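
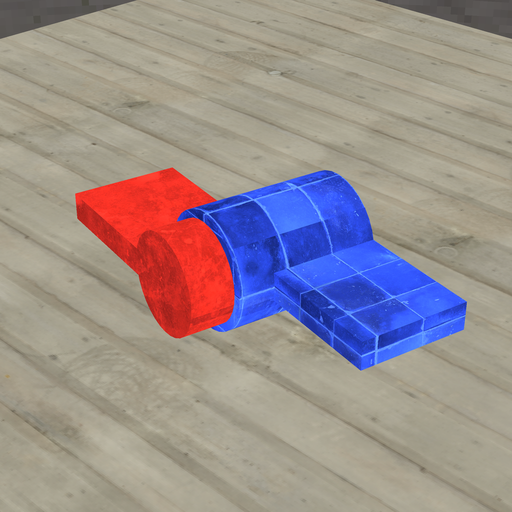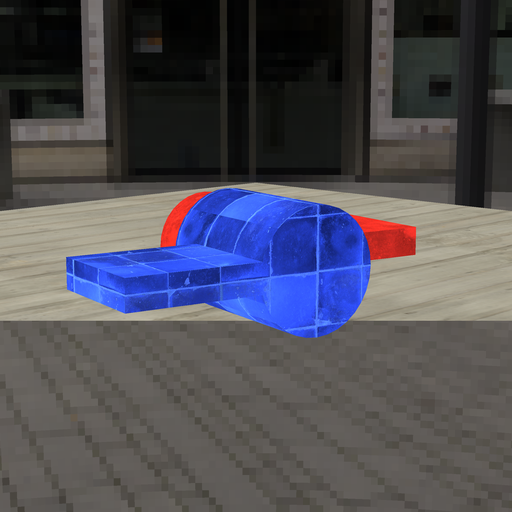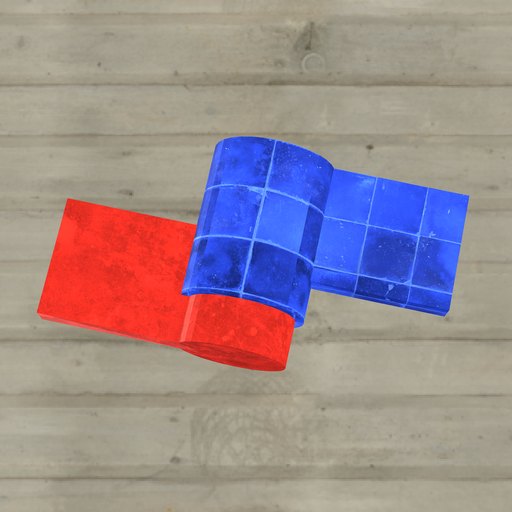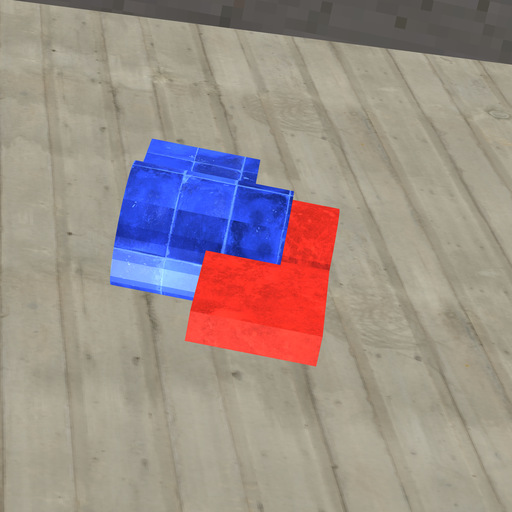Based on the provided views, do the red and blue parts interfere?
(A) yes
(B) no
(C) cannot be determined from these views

(A) yes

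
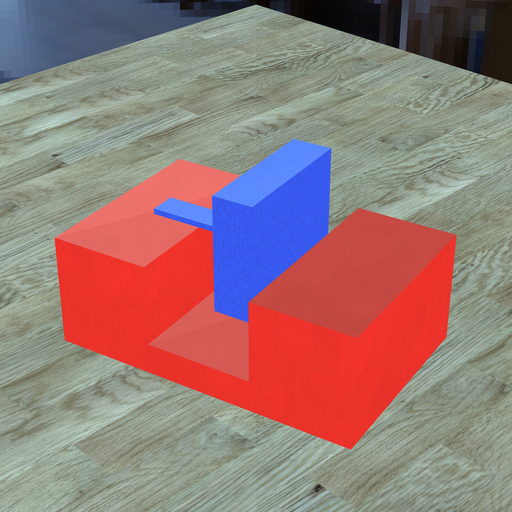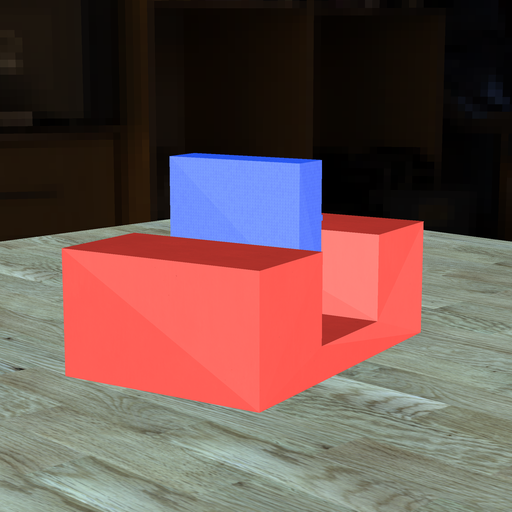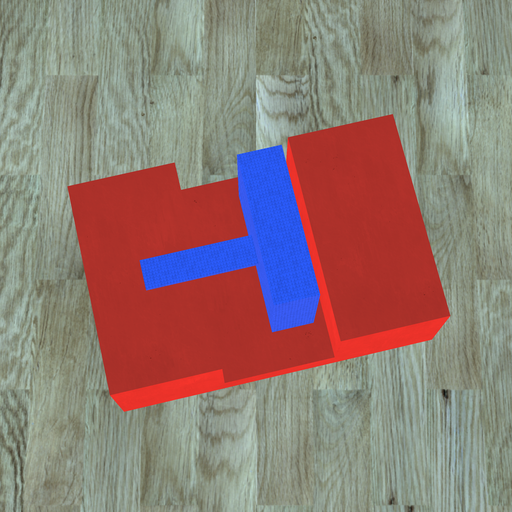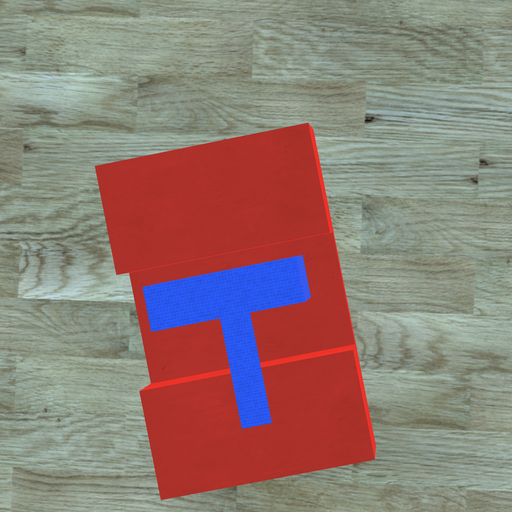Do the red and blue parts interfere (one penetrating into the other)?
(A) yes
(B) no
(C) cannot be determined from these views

(B) no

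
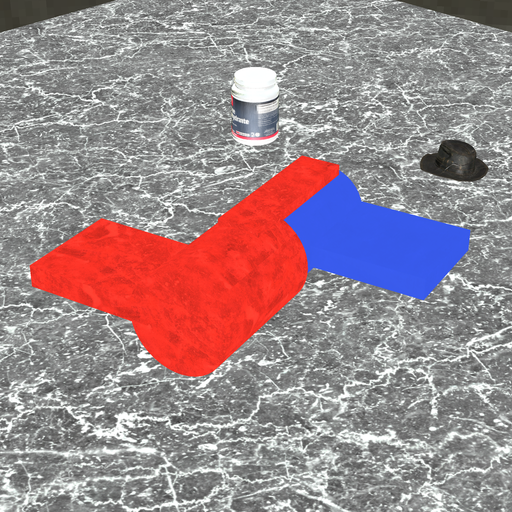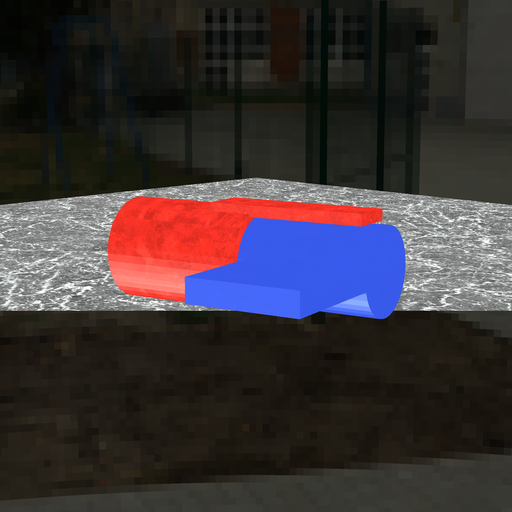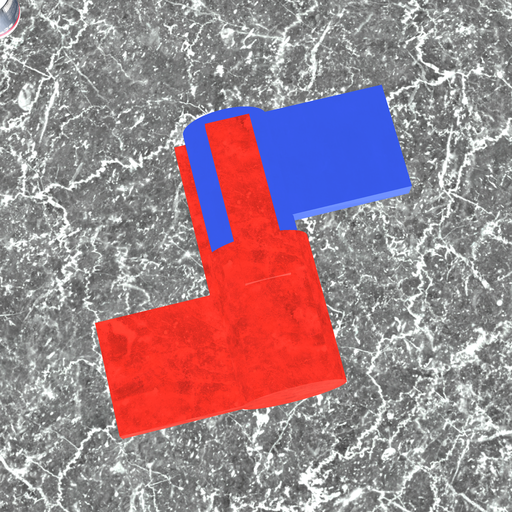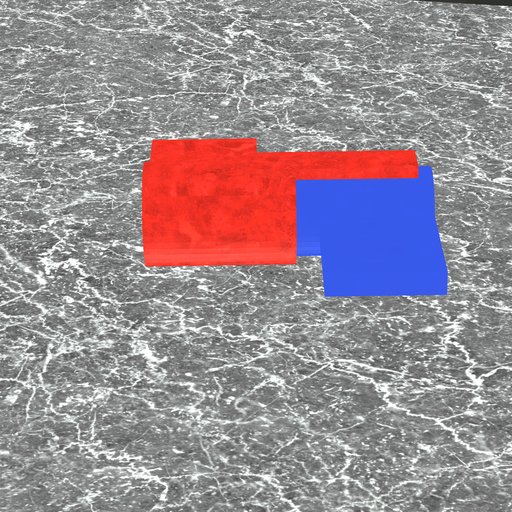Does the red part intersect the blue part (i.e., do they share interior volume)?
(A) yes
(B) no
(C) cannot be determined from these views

(A) yes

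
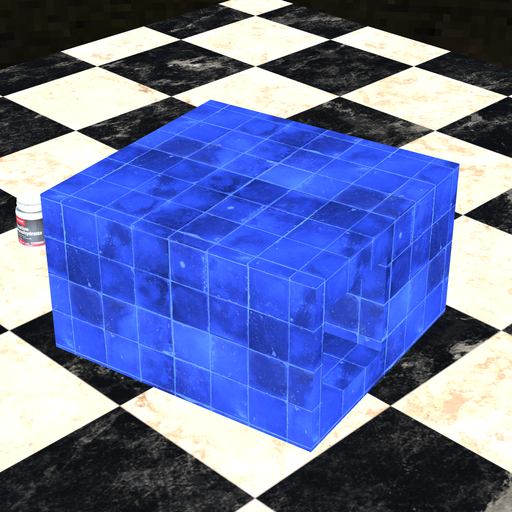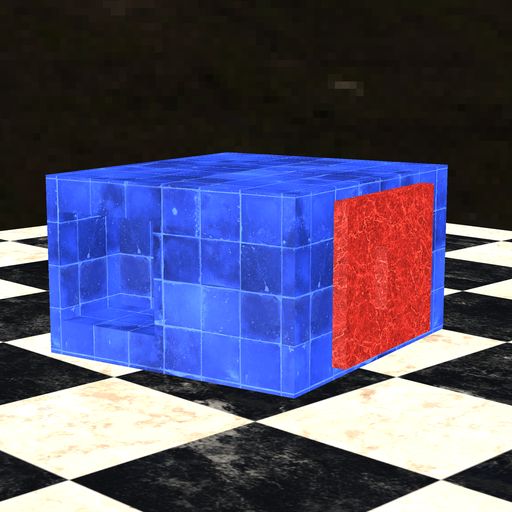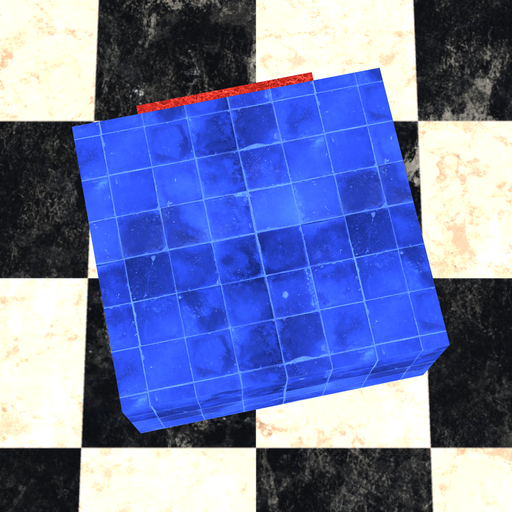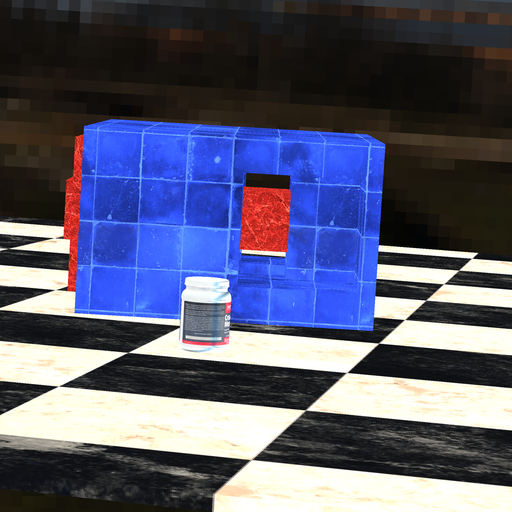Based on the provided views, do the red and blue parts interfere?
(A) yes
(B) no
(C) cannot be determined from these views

(A) yes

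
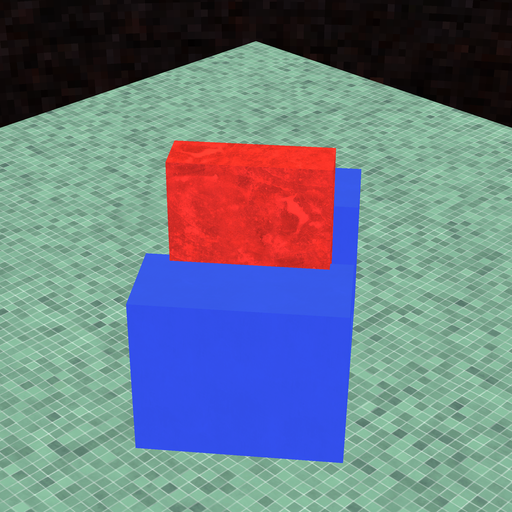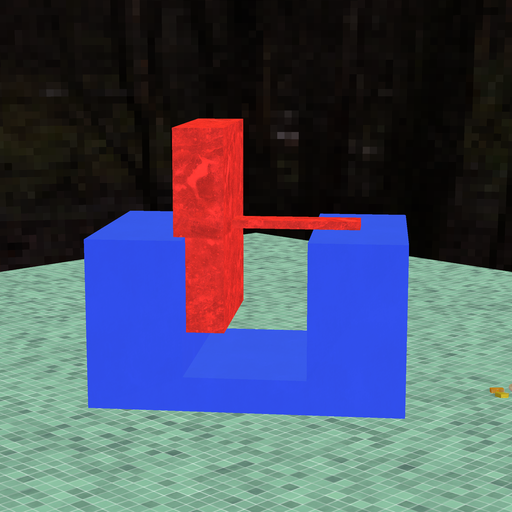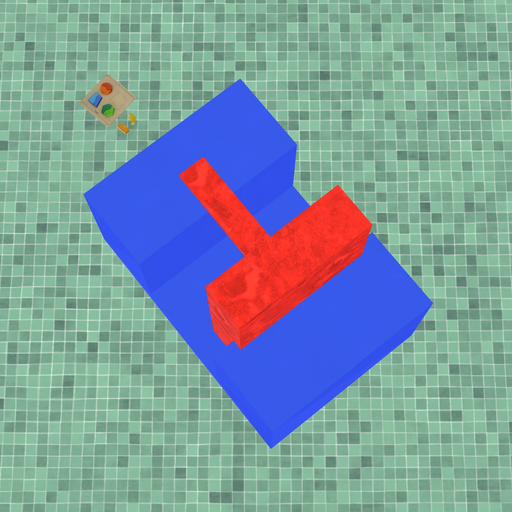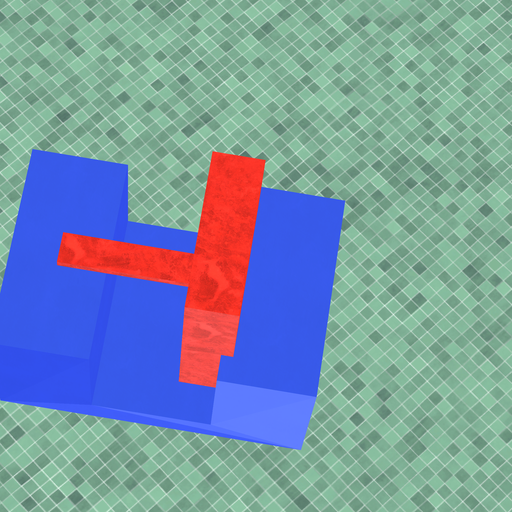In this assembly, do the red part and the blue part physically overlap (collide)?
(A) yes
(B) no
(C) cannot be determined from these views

(A) yes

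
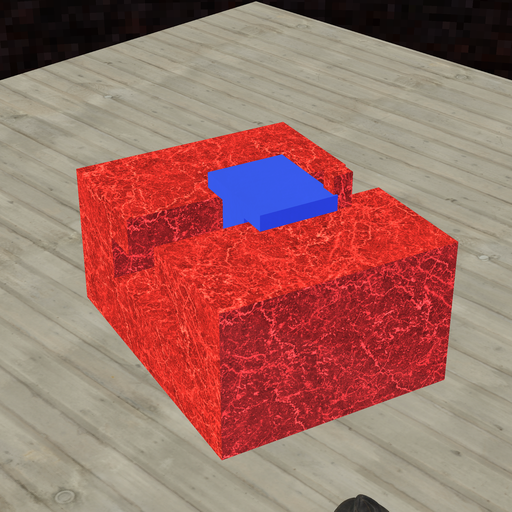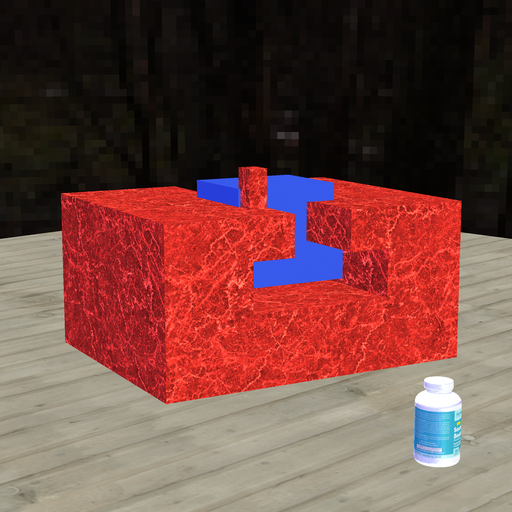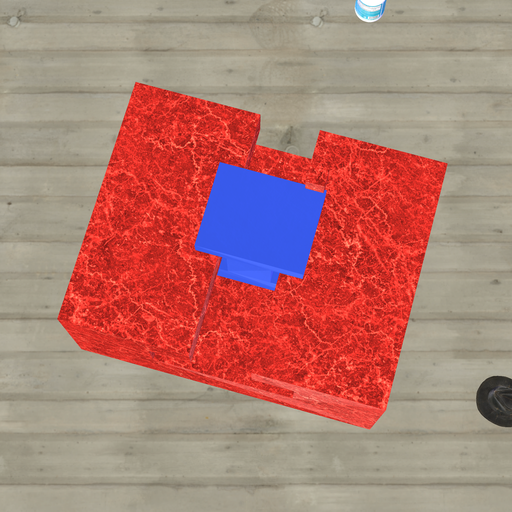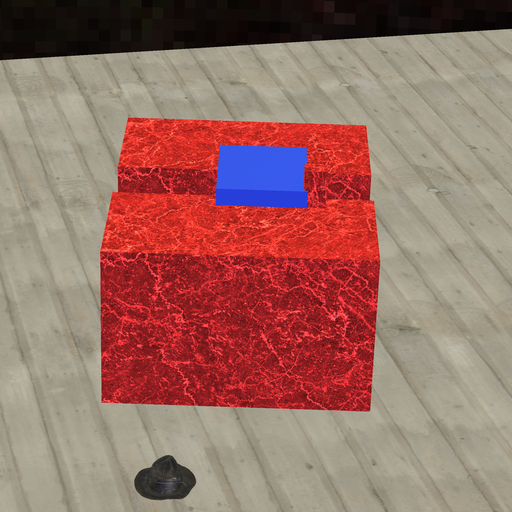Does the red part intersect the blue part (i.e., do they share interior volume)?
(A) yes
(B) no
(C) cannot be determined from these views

(A) yes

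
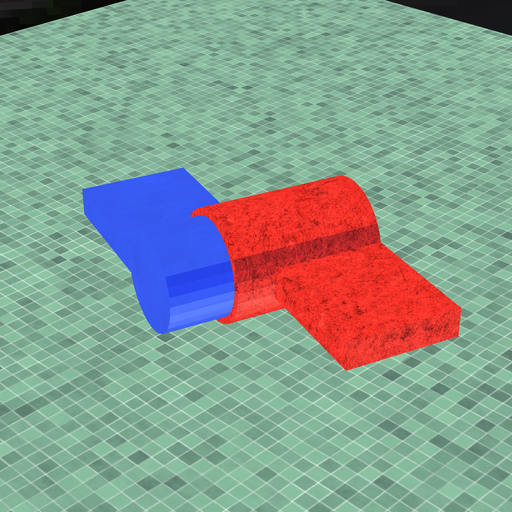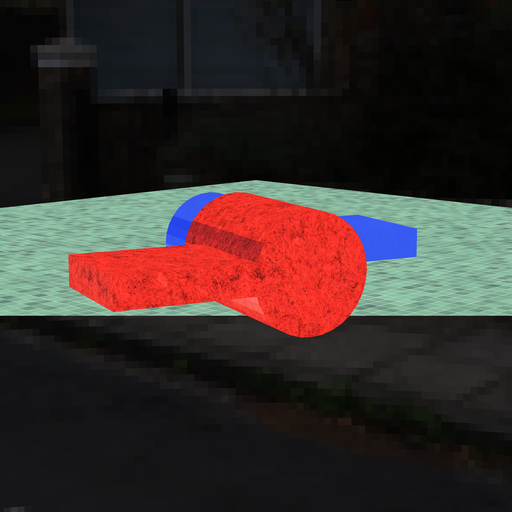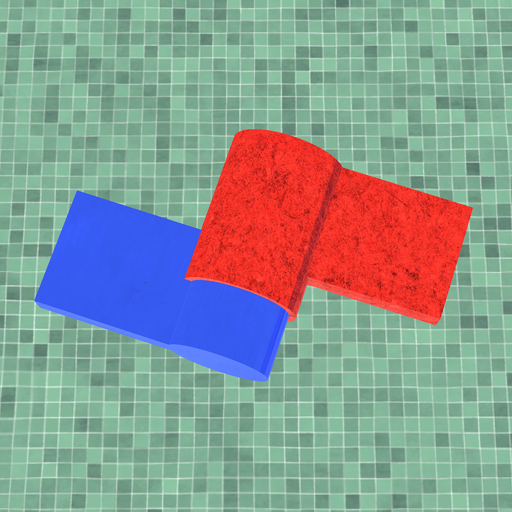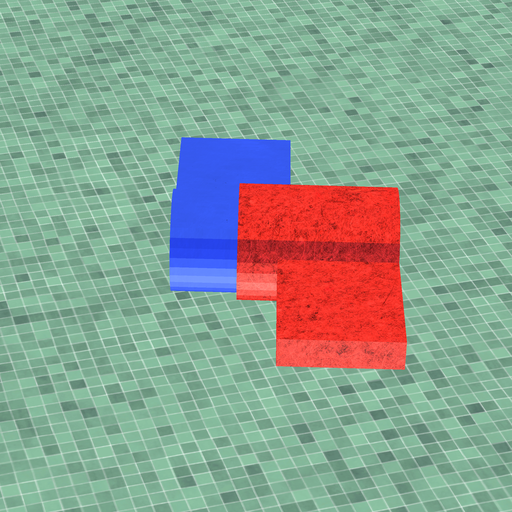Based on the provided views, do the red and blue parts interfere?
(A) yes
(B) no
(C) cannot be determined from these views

(A) yes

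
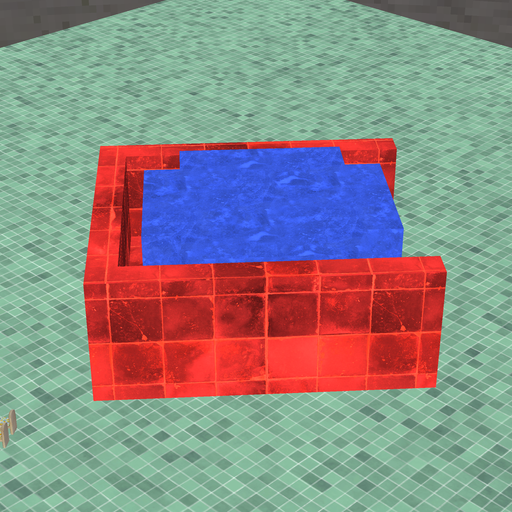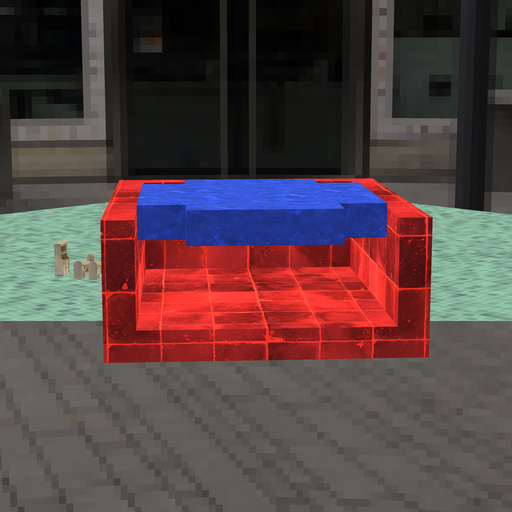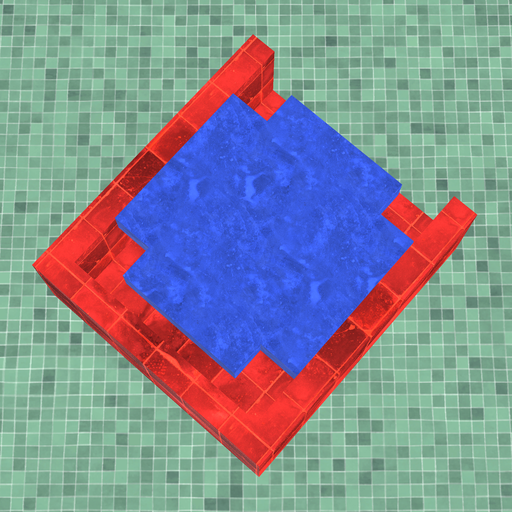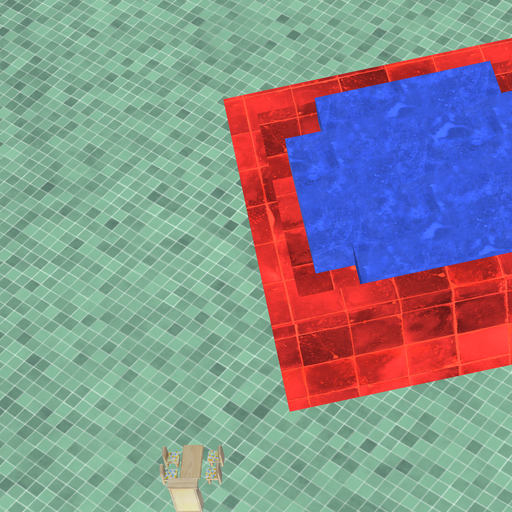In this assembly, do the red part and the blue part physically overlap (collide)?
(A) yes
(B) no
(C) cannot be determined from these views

(B) no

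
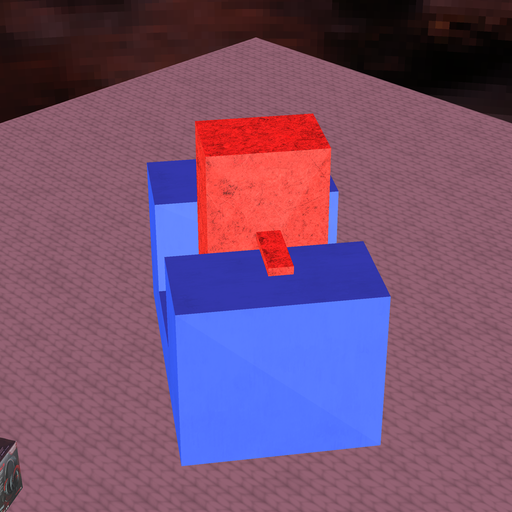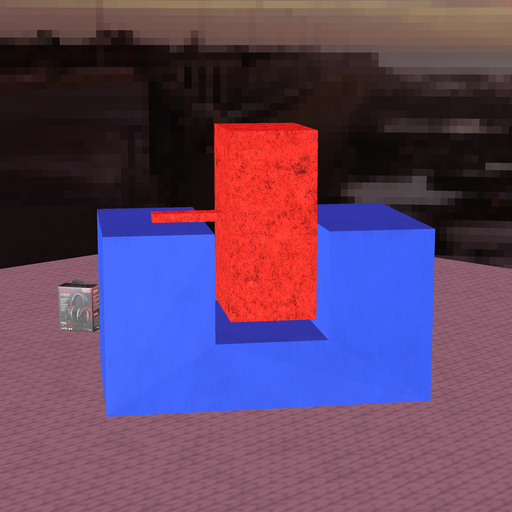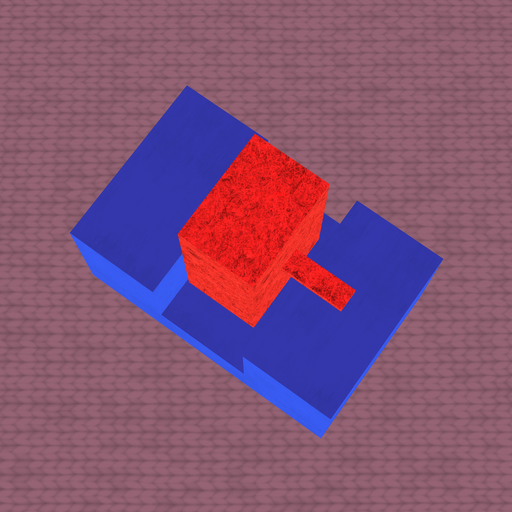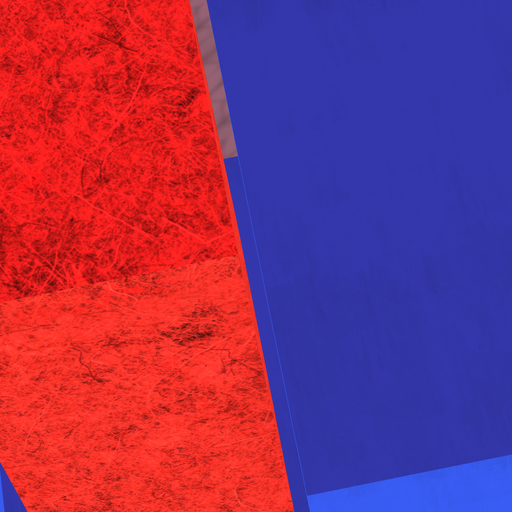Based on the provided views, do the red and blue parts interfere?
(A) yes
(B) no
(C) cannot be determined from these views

(B) no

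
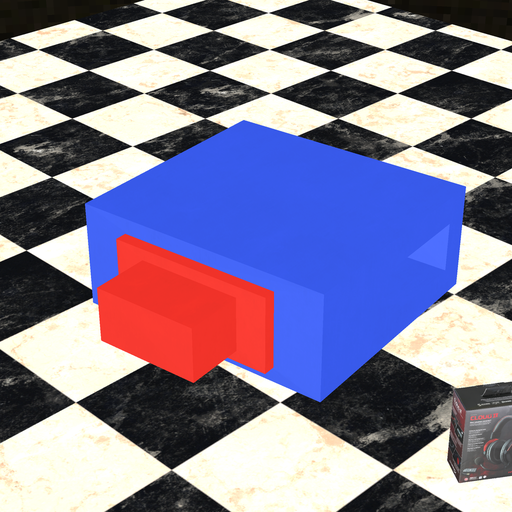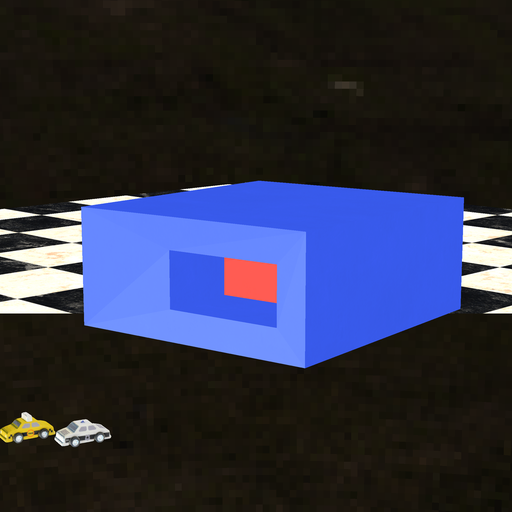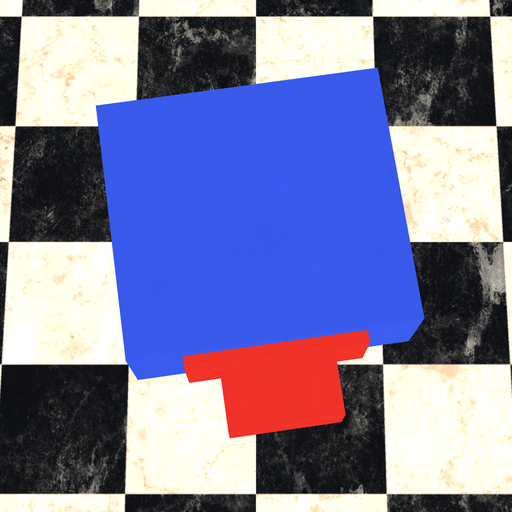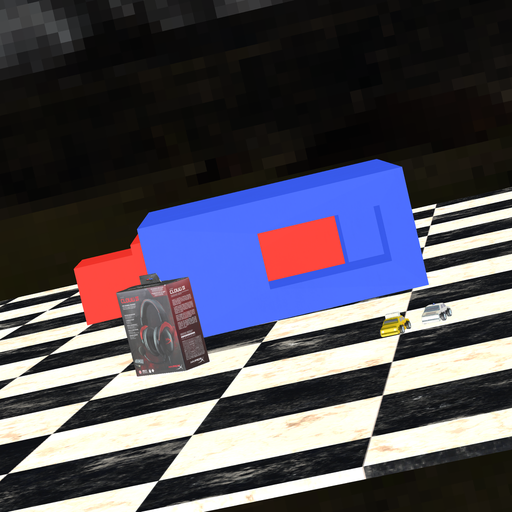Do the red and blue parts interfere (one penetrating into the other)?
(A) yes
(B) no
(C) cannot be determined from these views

(B) no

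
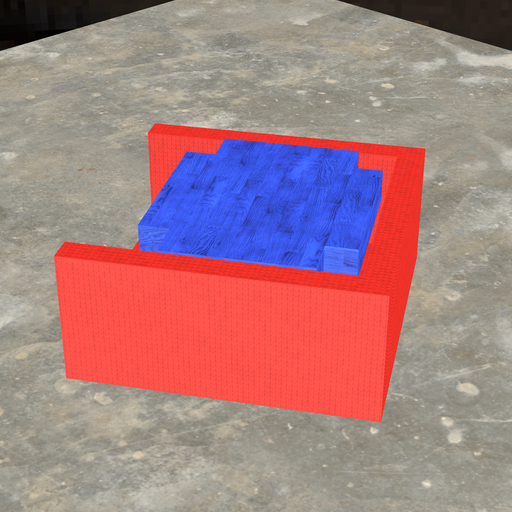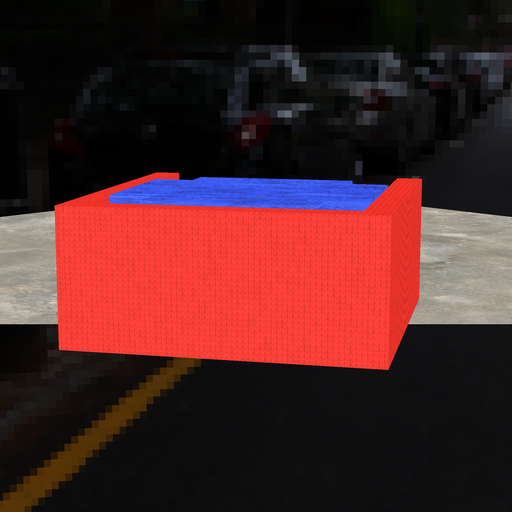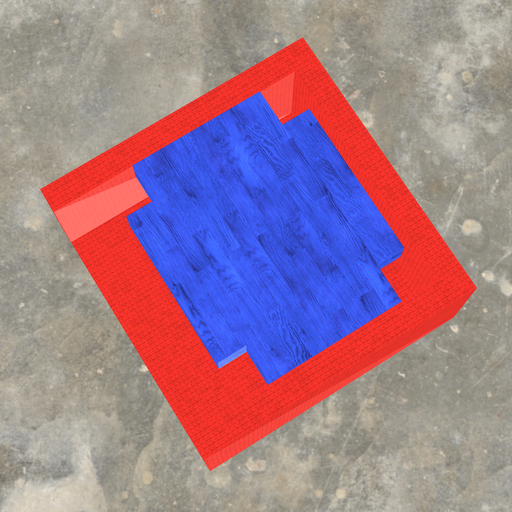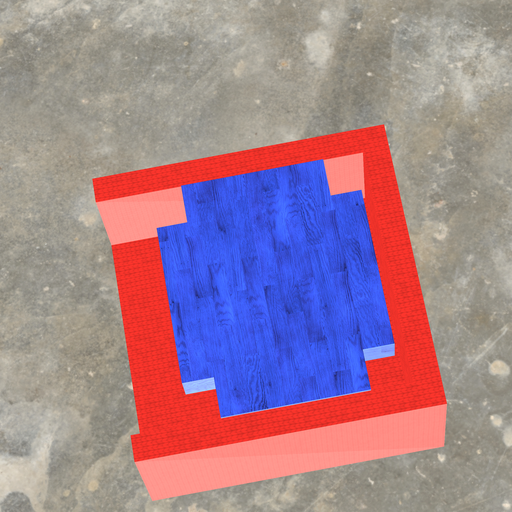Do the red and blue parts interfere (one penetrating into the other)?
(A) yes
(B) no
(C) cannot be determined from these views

(B) no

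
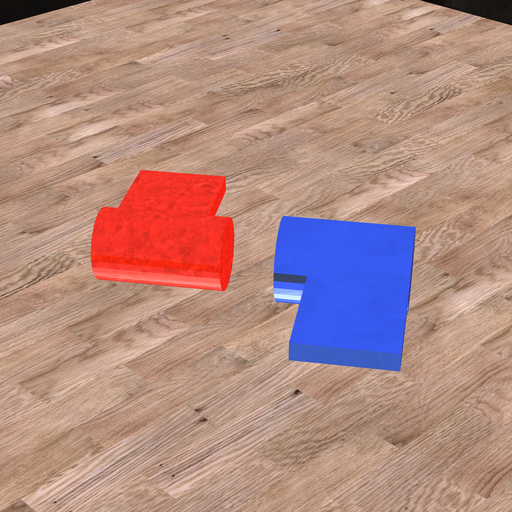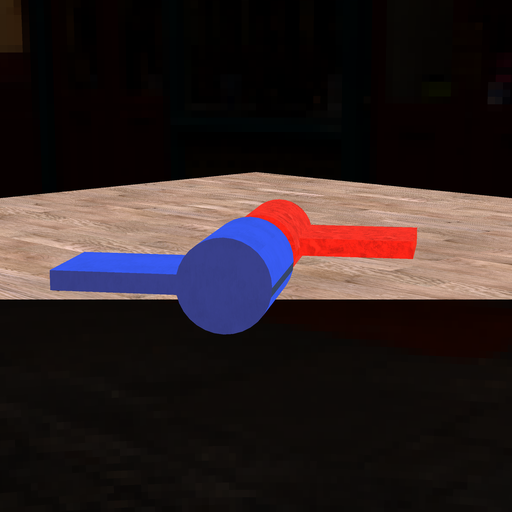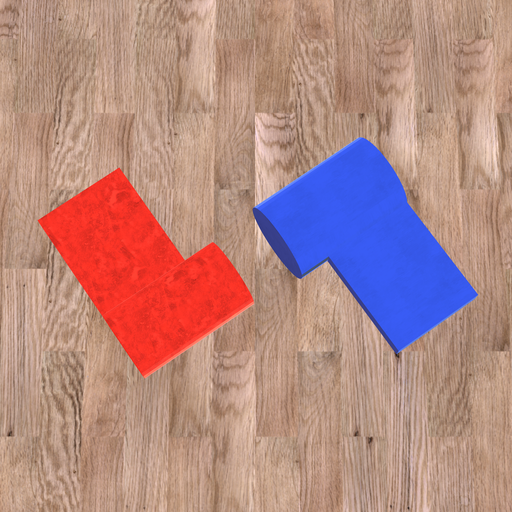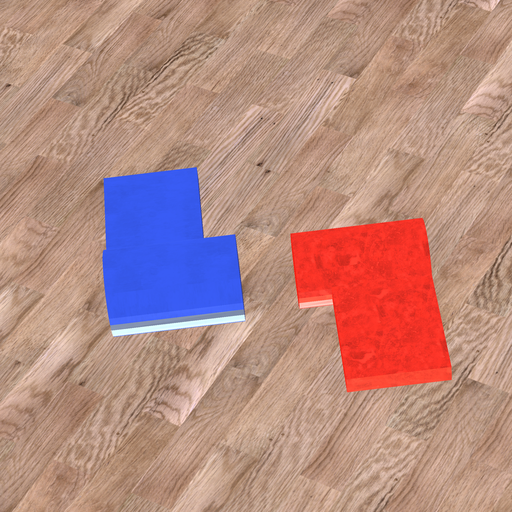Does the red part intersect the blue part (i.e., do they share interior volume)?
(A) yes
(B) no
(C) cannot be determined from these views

(B) no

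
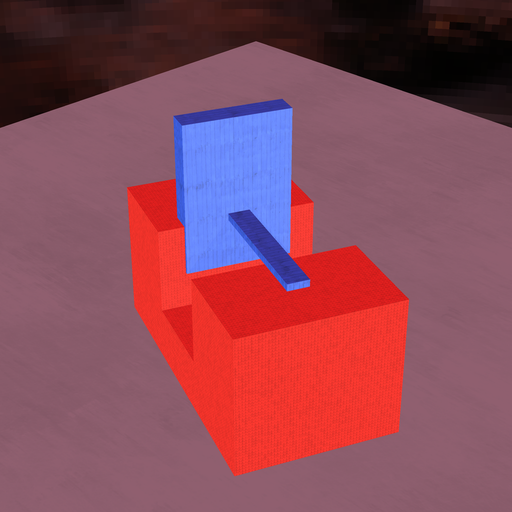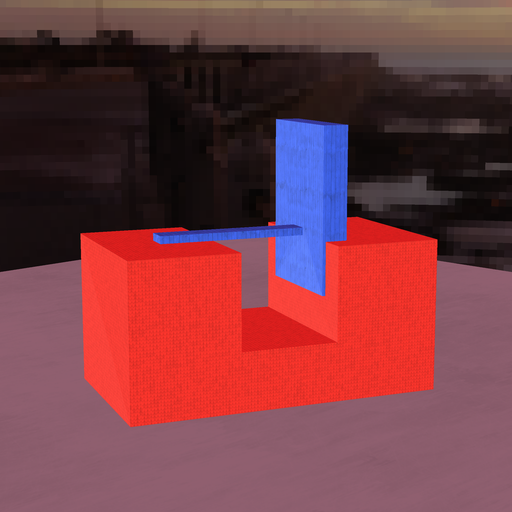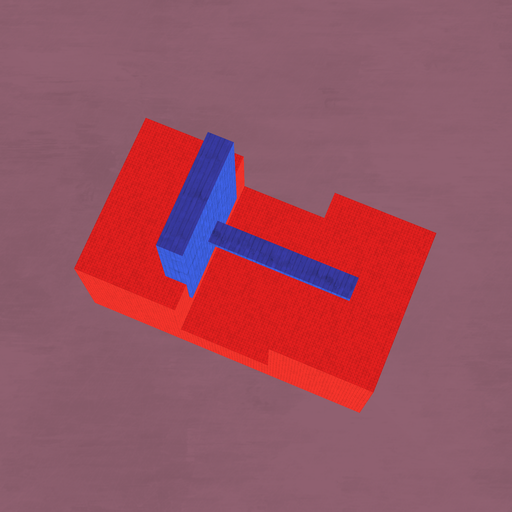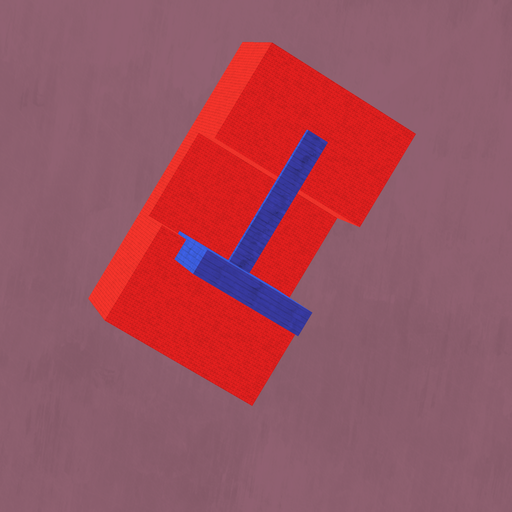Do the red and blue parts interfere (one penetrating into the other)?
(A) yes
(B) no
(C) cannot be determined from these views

(A) yes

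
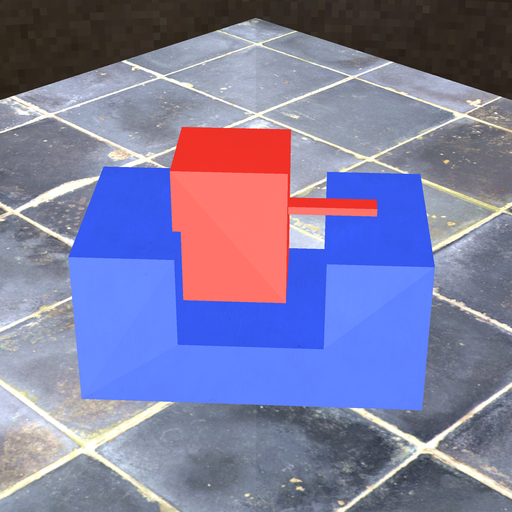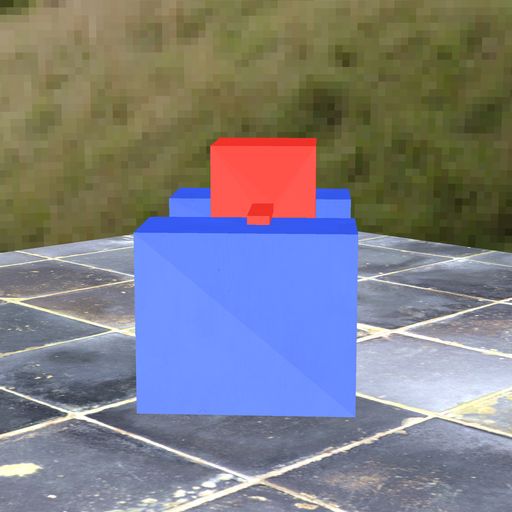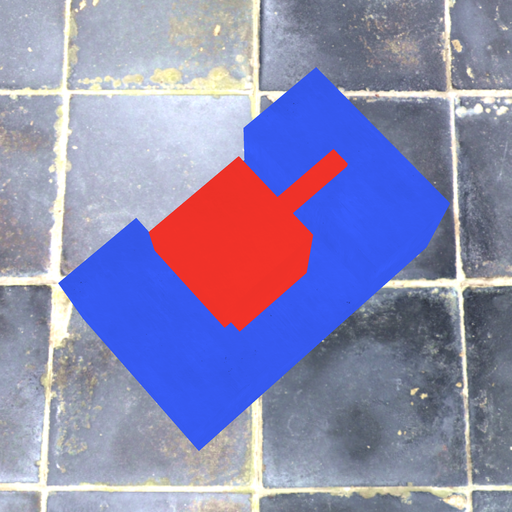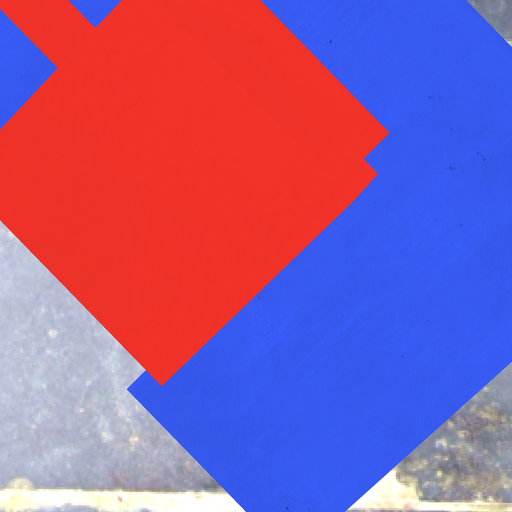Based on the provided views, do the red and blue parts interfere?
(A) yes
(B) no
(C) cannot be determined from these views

(A) yes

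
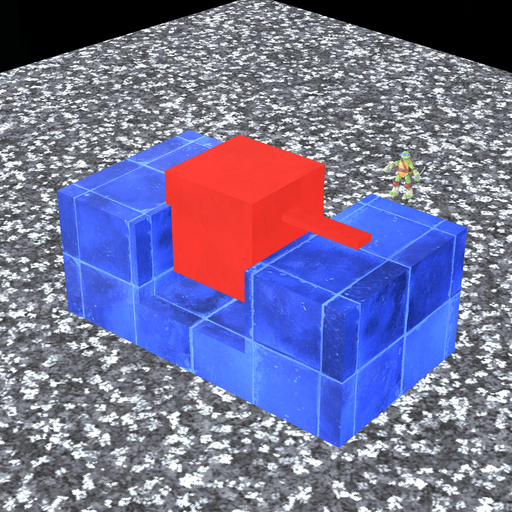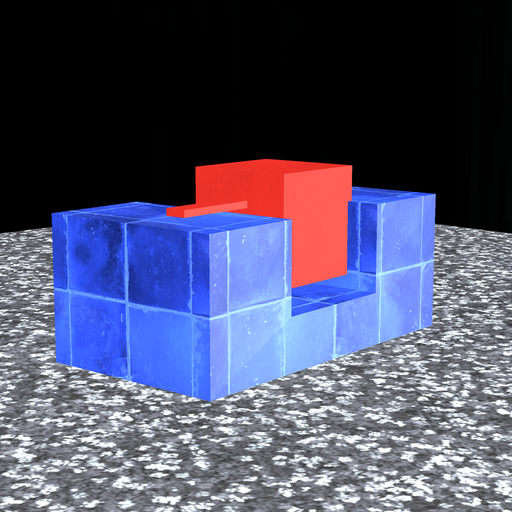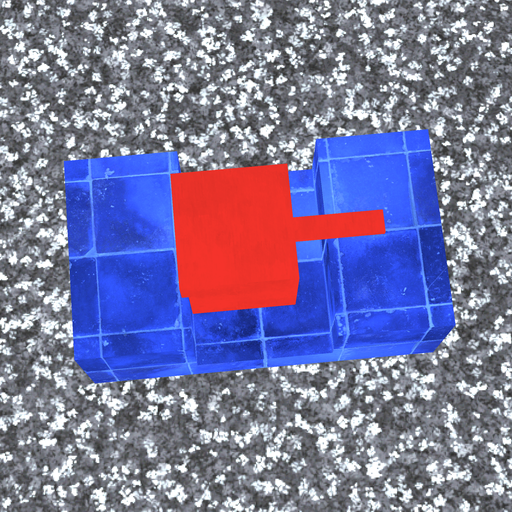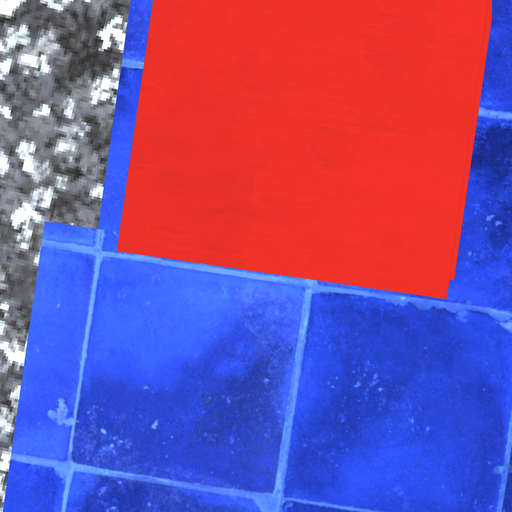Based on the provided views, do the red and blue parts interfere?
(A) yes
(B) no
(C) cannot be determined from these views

(A) yes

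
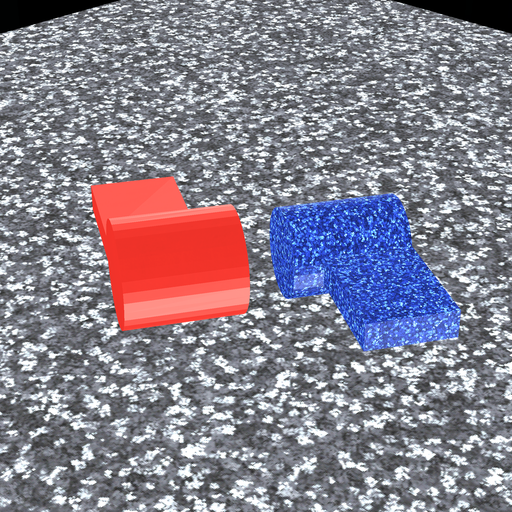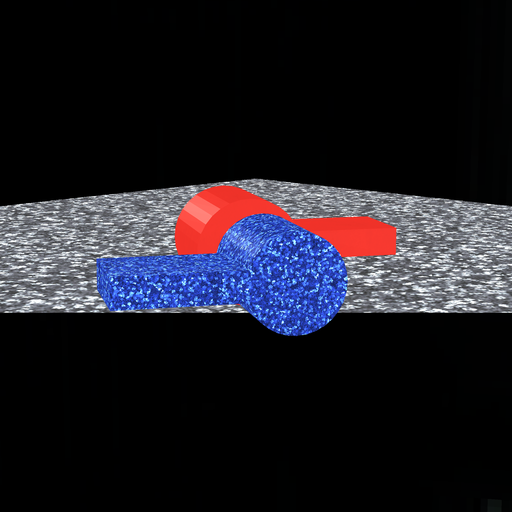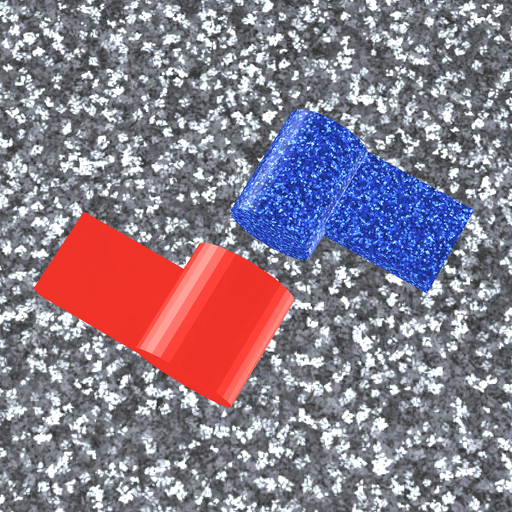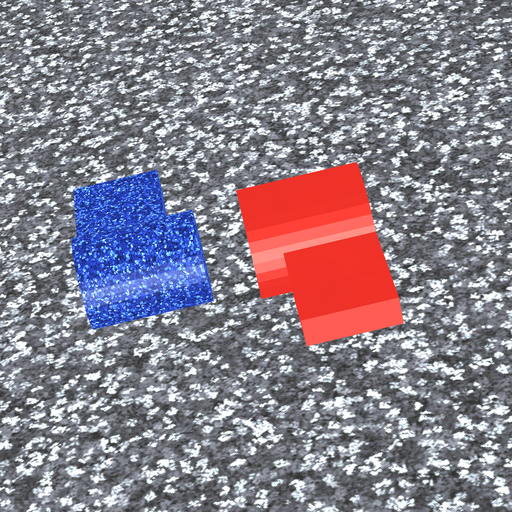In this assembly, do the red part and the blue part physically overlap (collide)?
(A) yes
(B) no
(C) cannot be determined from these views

(B) no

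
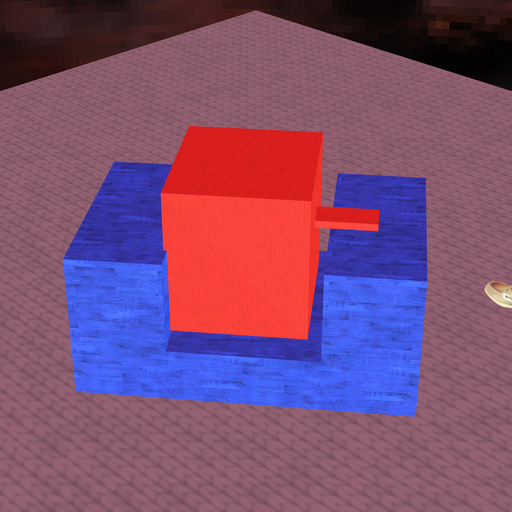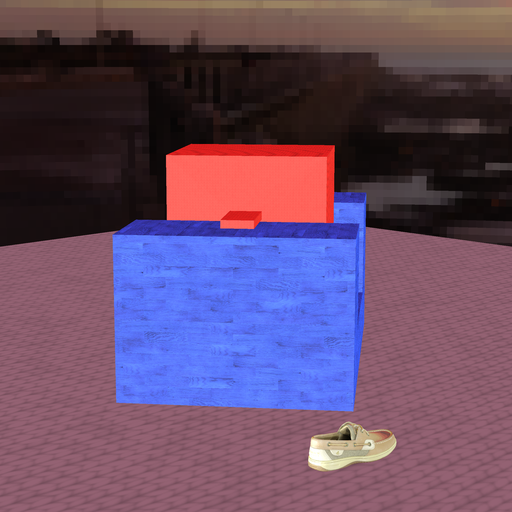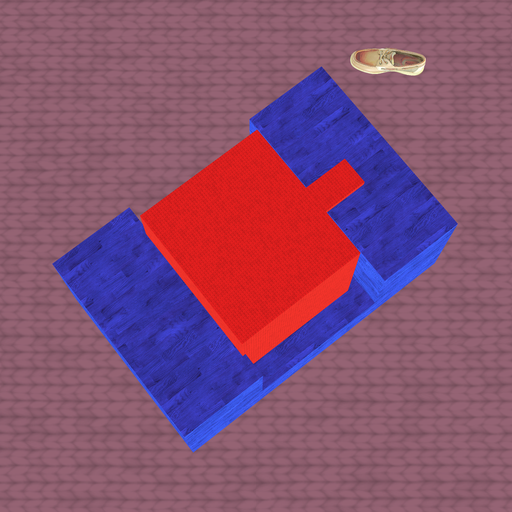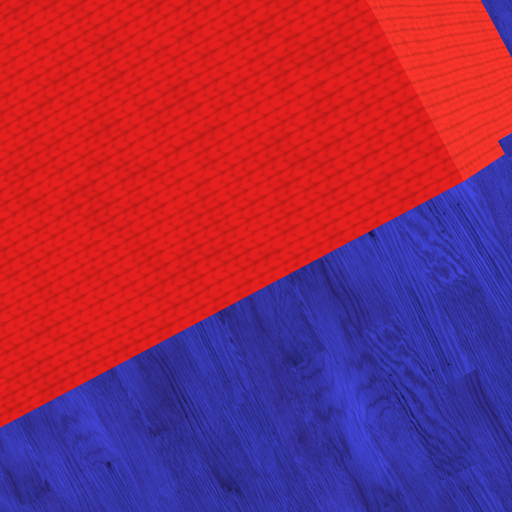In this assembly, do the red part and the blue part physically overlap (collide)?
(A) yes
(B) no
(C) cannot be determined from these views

(A) yes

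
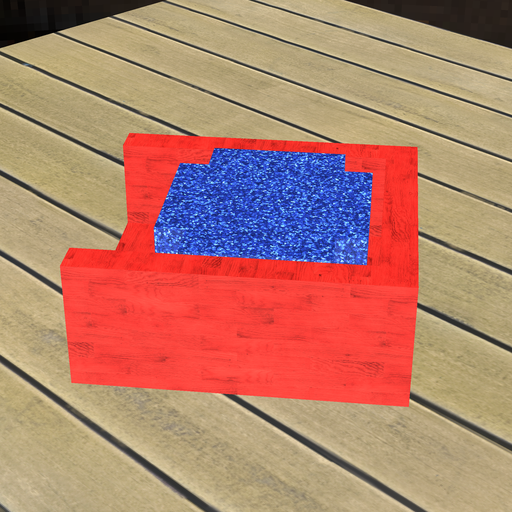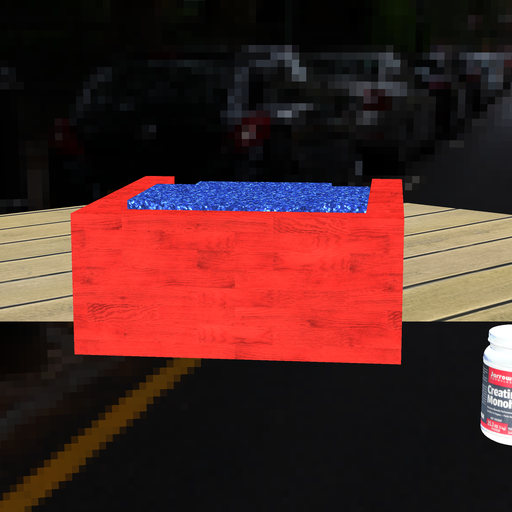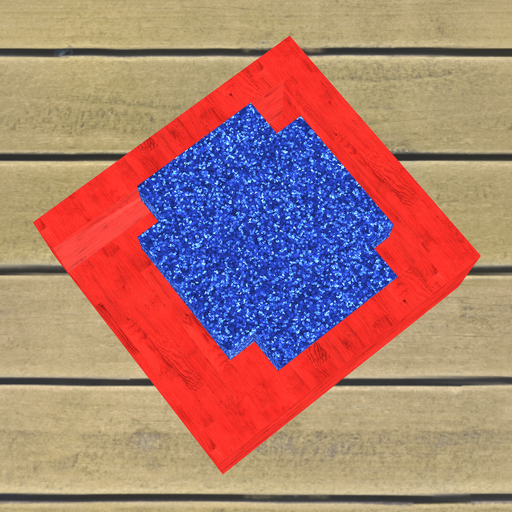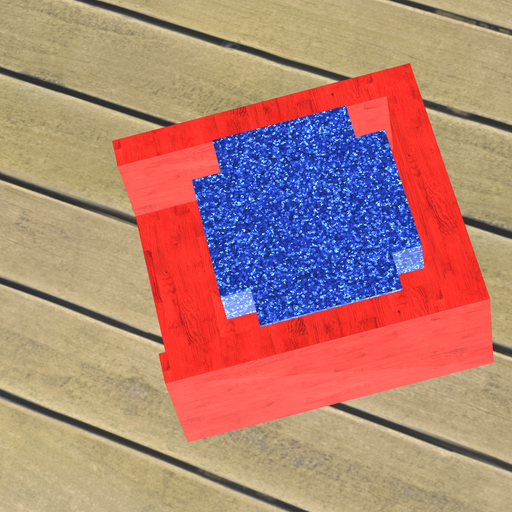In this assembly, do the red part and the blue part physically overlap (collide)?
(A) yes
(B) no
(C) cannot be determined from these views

(B) no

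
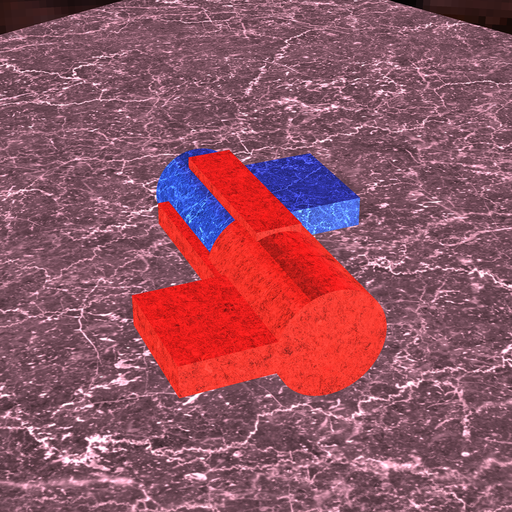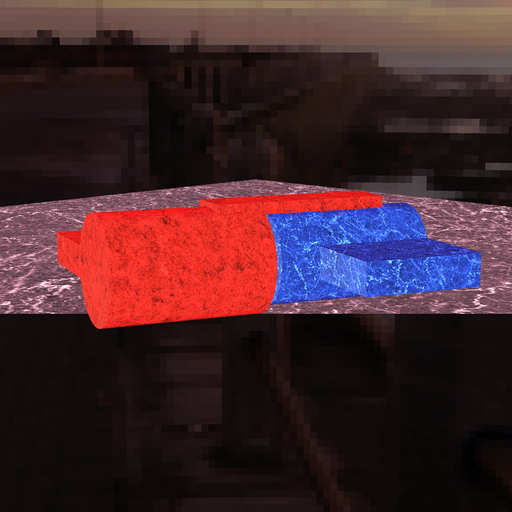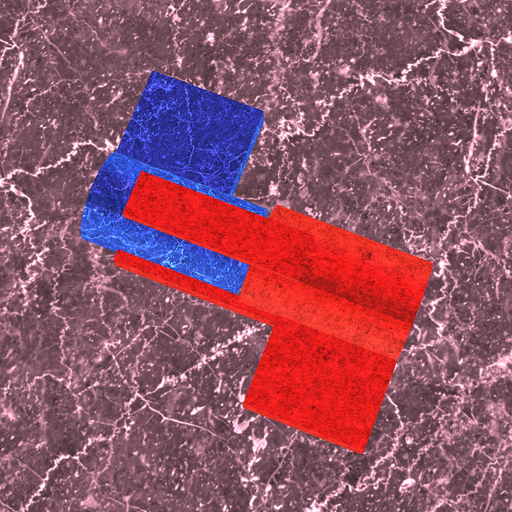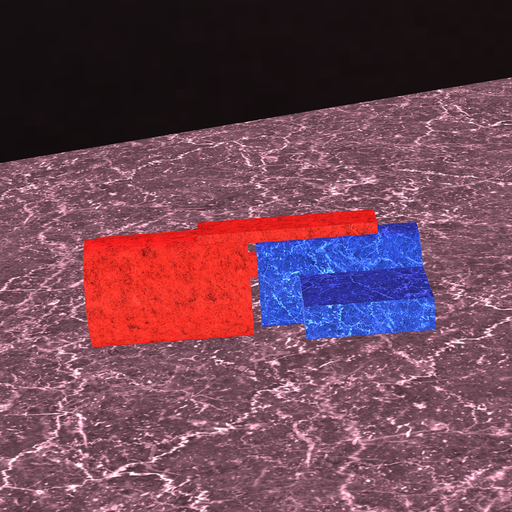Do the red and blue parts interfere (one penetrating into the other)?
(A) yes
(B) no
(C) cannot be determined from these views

(B) no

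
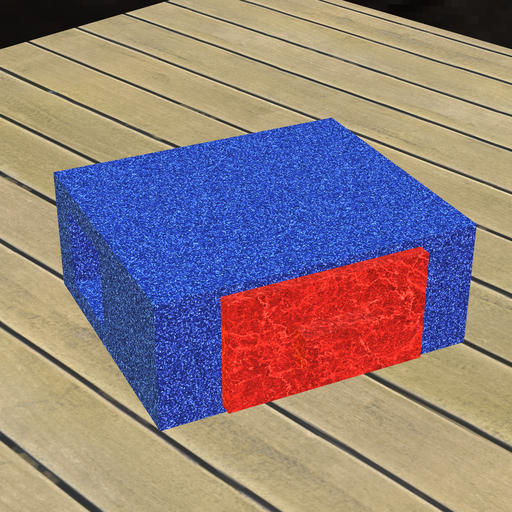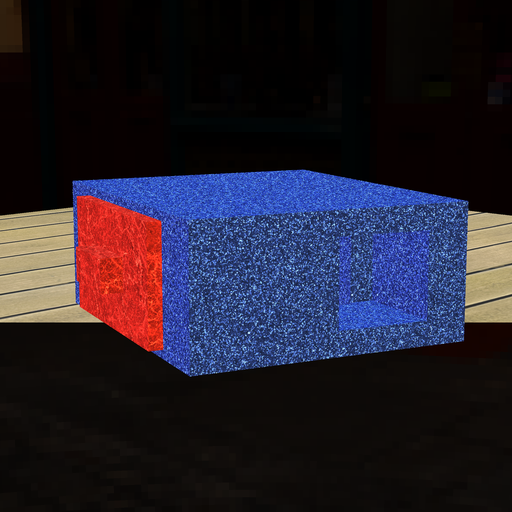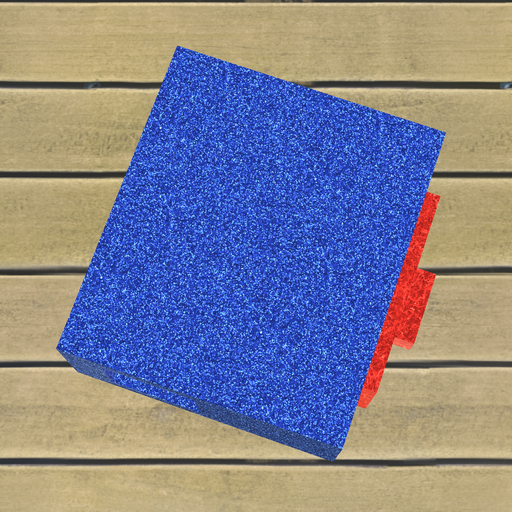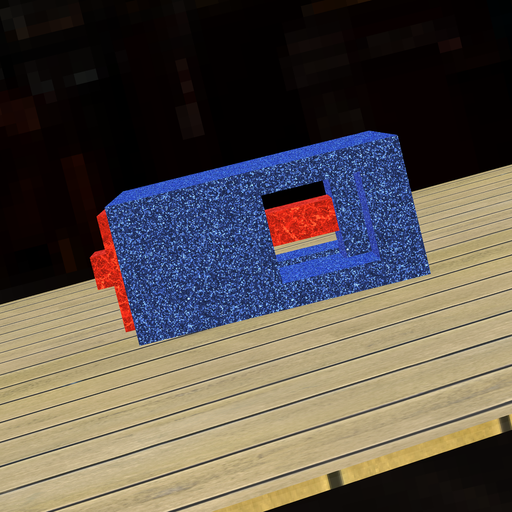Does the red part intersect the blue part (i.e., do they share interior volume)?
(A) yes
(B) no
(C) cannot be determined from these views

(A) yes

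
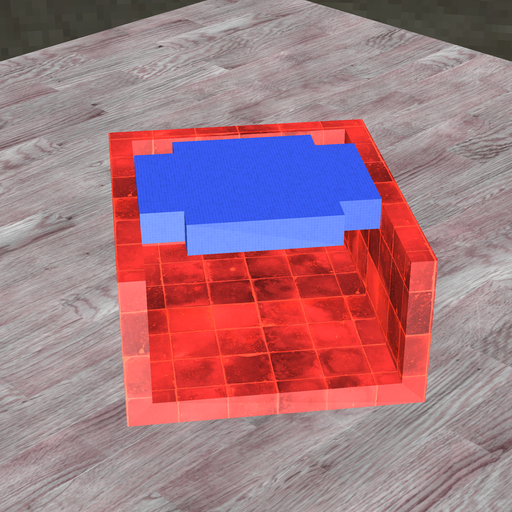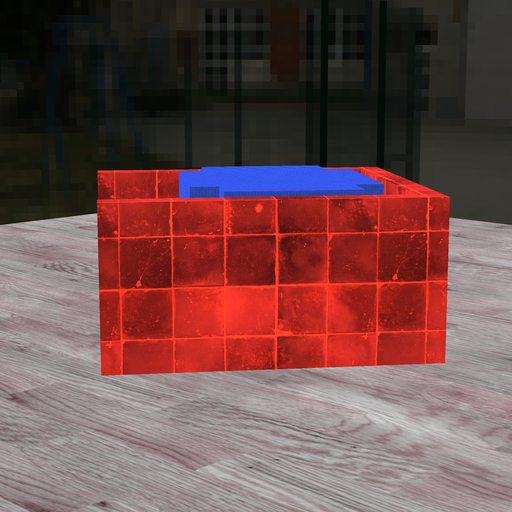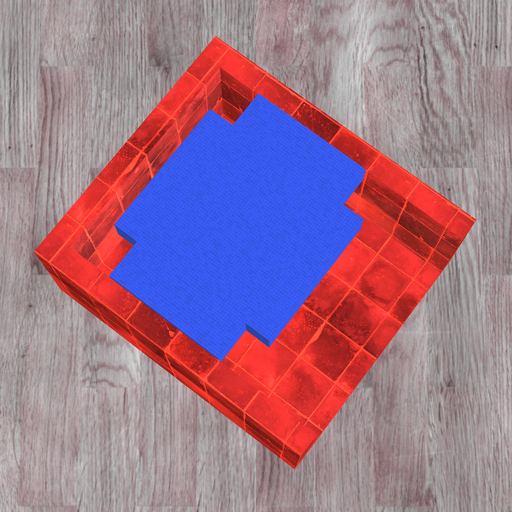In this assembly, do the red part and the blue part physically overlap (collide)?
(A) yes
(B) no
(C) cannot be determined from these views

(B) no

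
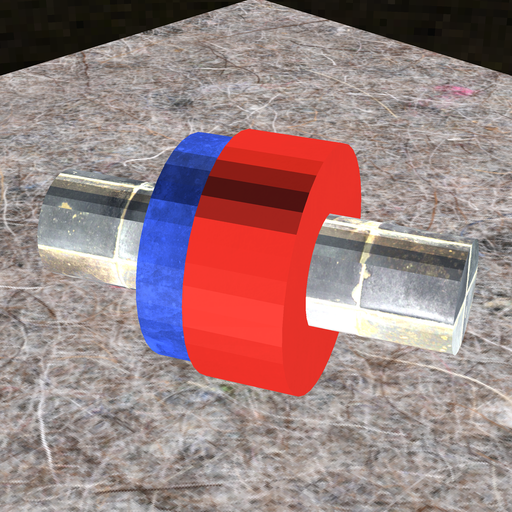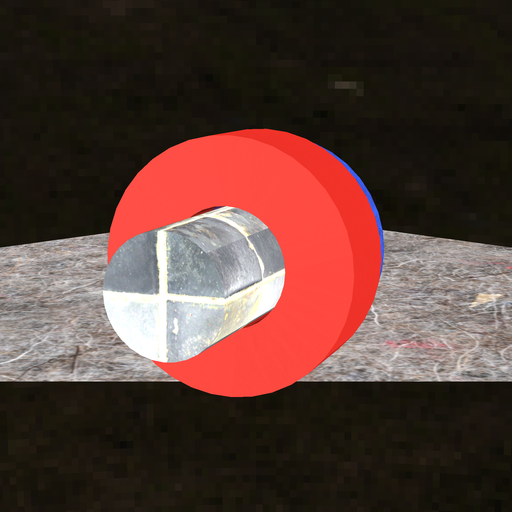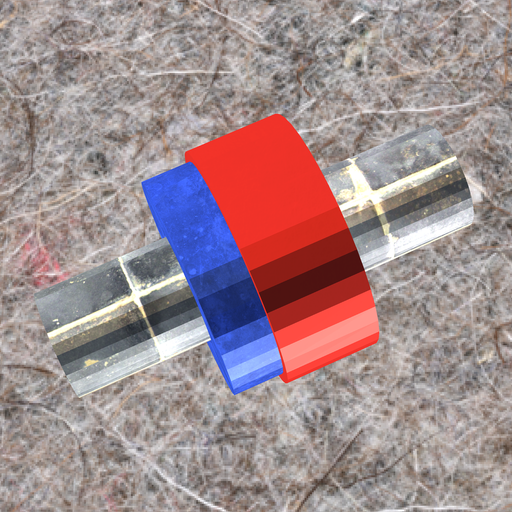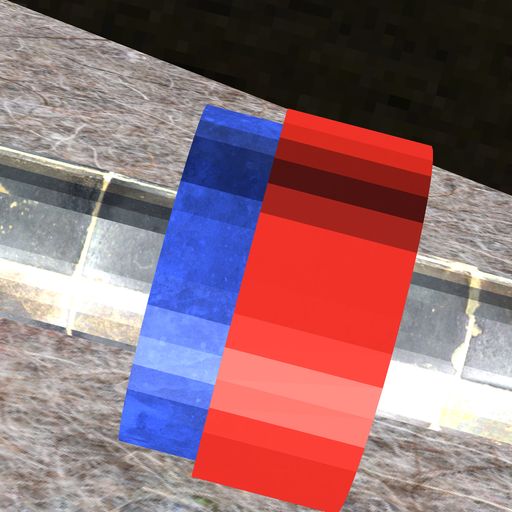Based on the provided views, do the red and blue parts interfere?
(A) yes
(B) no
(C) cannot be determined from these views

(A) yes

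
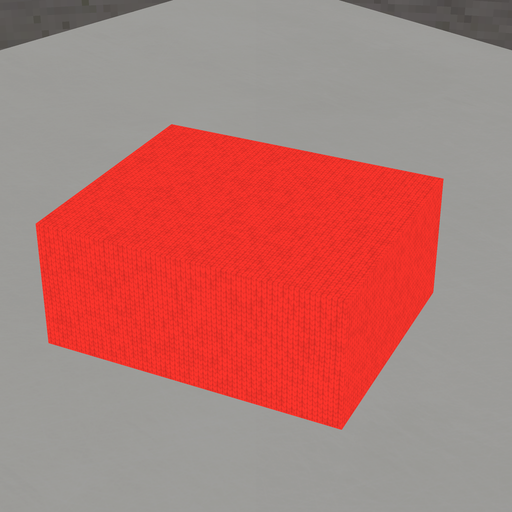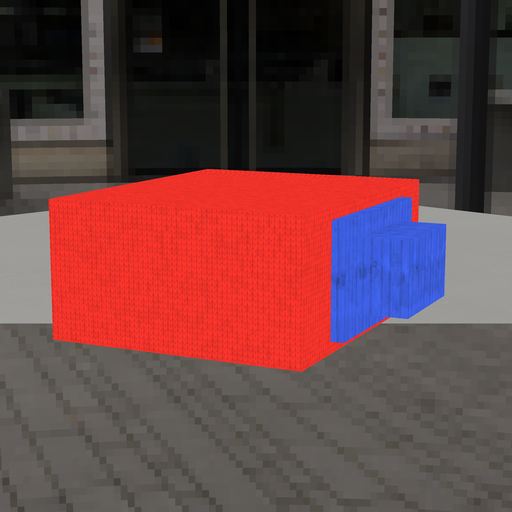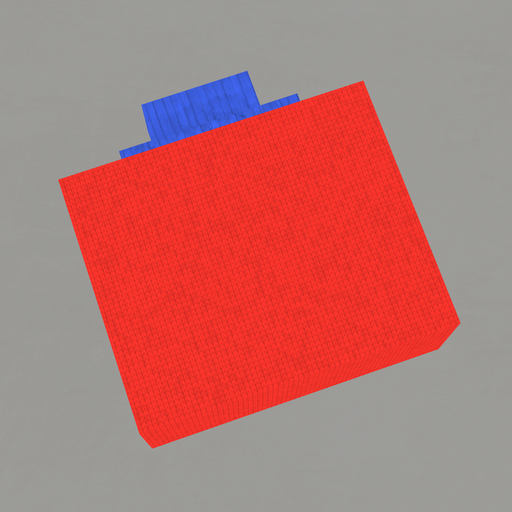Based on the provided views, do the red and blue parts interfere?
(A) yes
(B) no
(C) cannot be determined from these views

(C) cannot be determined from these views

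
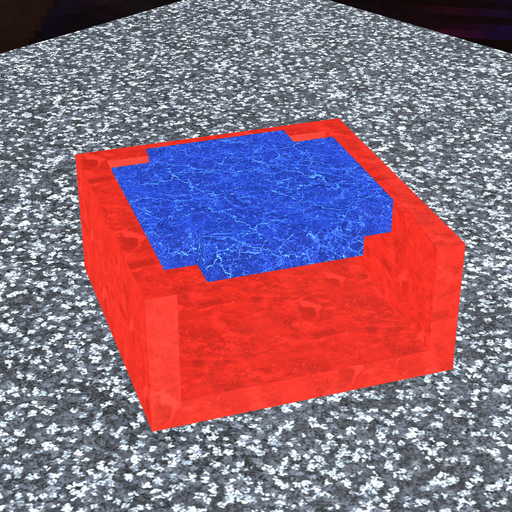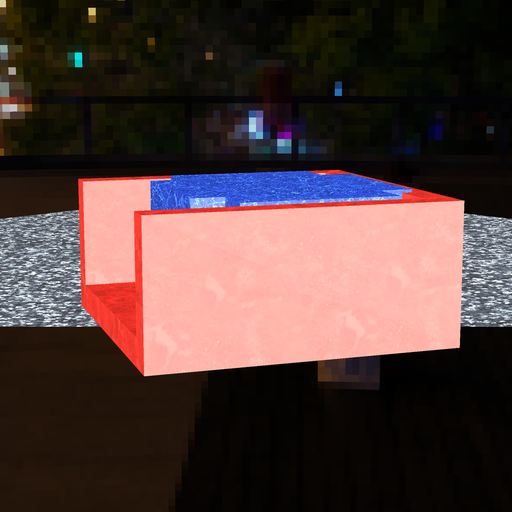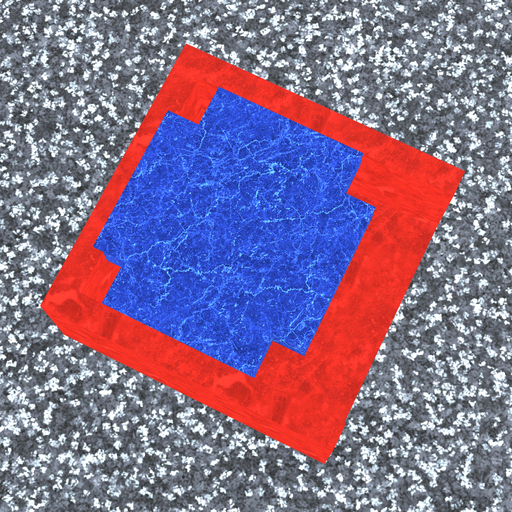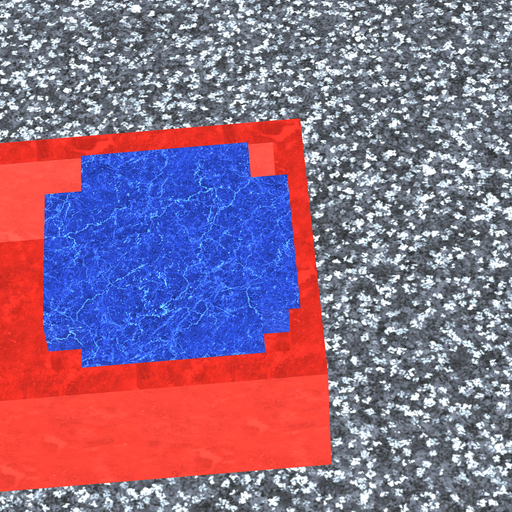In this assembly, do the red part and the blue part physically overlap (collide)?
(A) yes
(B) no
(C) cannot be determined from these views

(A) yes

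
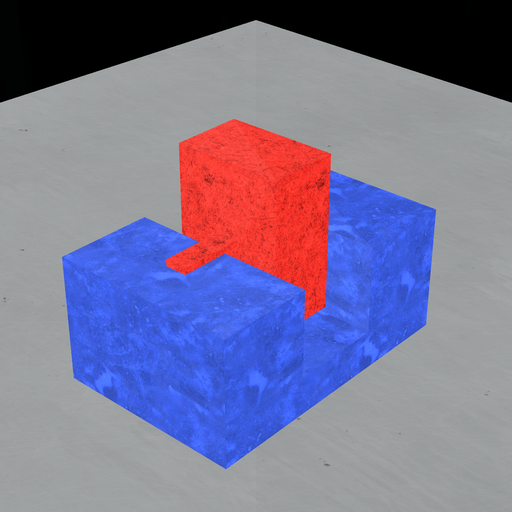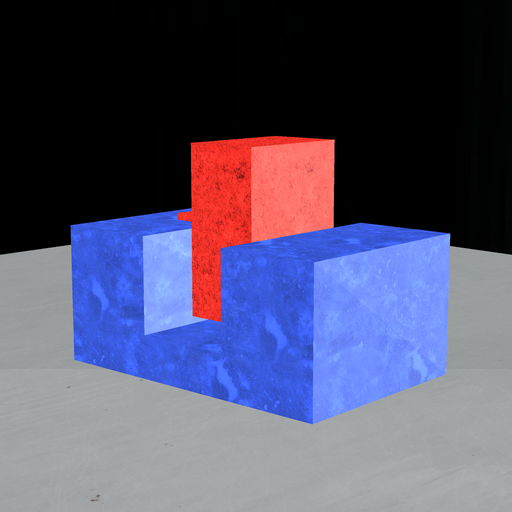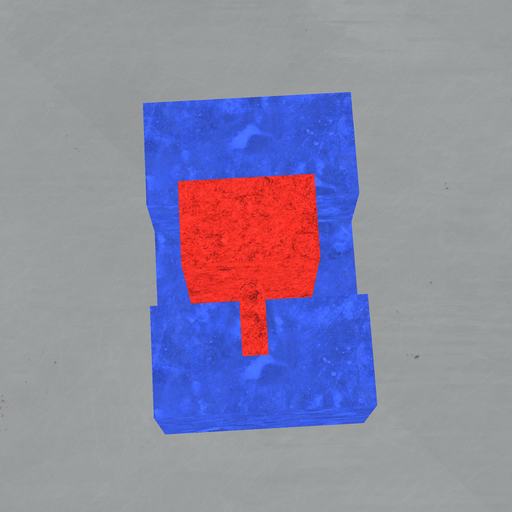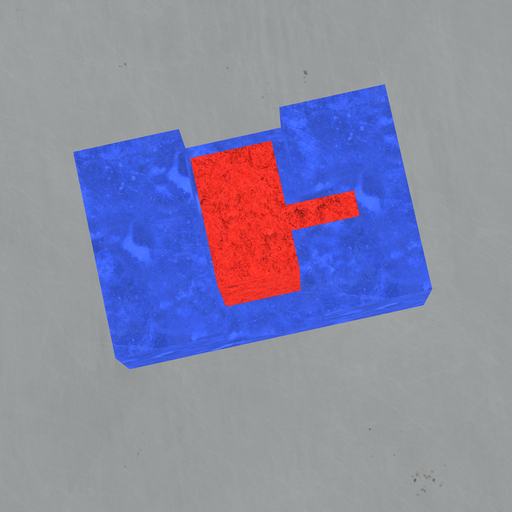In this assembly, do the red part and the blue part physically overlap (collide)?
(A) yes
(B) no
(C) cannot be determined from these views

(B) no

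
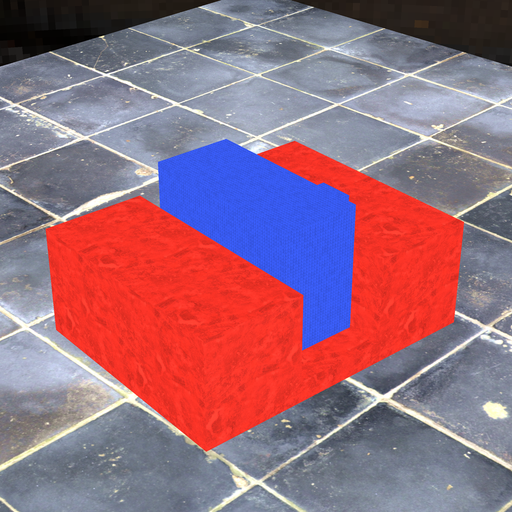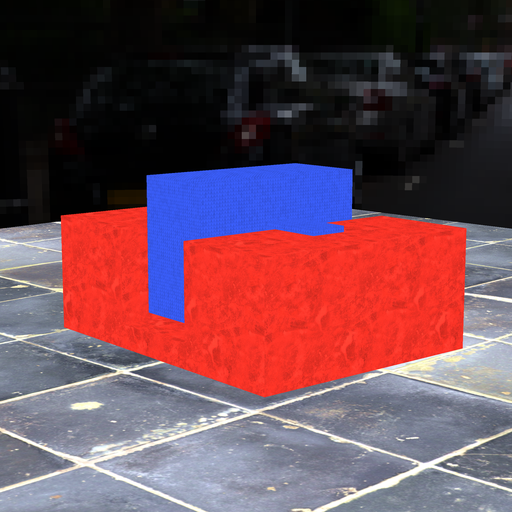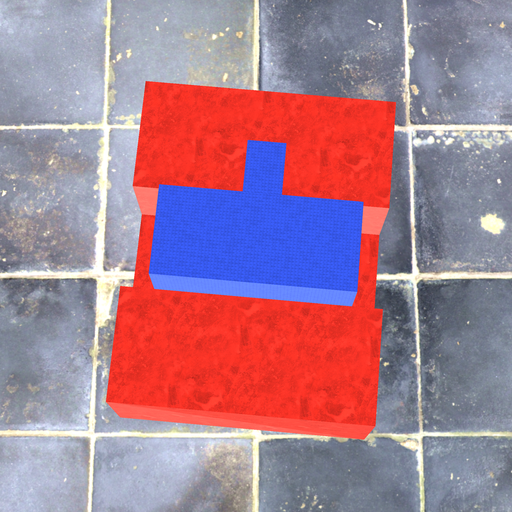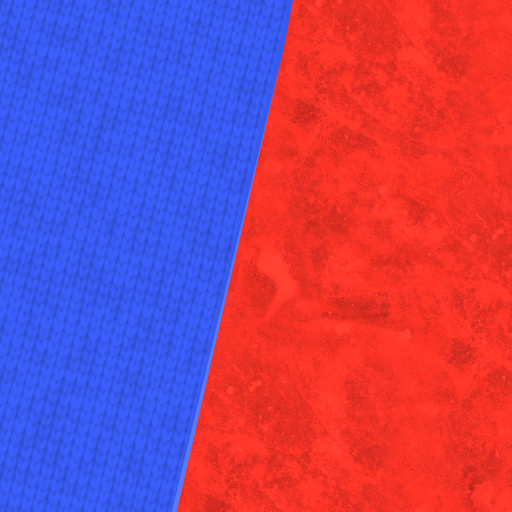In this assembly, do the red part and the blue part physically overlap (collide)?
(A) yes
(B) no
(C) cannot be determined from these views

(B) no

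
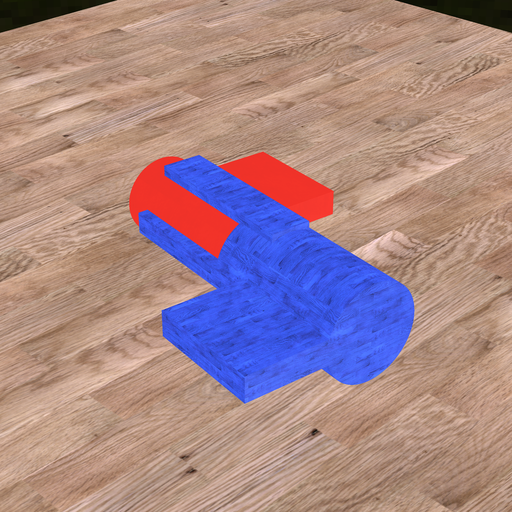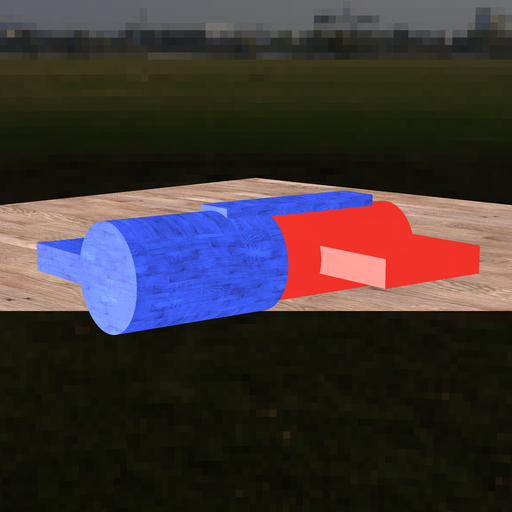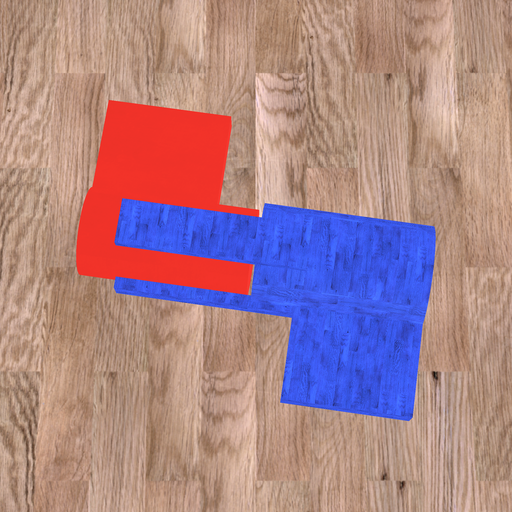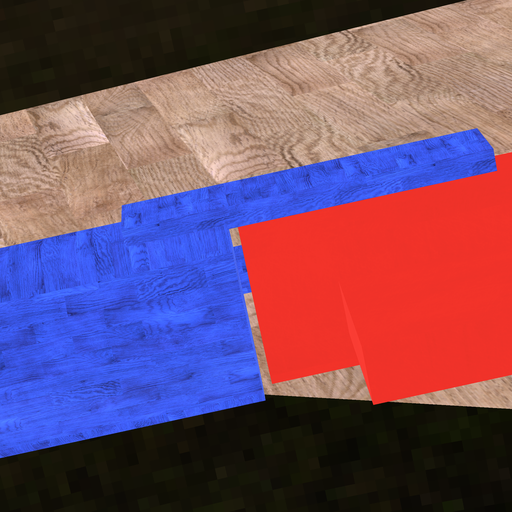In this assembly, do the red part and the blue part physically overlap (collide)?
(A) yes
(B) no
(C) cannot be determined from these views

(B) no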